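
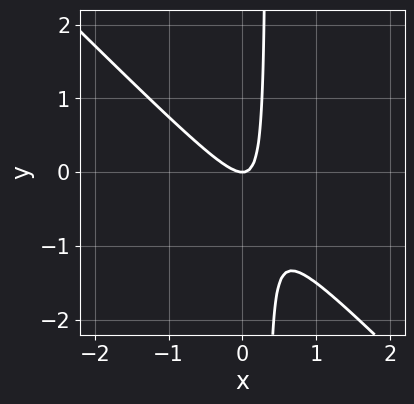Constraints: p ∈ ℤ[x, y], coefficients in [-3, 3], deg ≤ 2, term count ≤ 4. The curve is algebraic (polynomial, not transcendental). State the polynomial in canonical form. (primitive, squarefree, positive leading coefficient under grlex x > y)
3*x^2 + 3*x*y - y

(a) Degree: the shape is more complex than any degree-1 curve, so deg p = 2.
(b) Observable constraints: one y-axis crossing is at y = 0; one x-axis crossing is at x = 0.
(c) Fitting integer coefficients to these (and the overall shape) gives p.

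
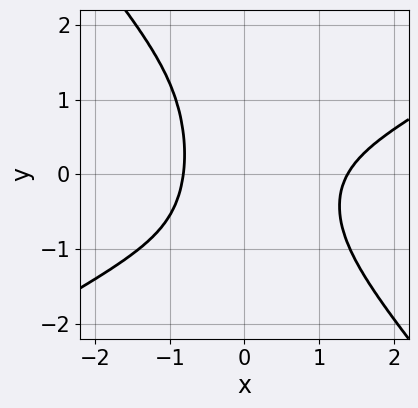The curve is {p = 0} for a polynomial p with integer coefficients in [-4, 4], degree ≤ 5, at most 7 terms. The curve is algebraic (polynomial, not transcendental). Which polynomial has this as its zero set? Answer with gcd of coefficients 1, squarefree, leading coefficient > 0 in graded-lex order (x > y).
1. Degree: no degree-3 curve has this shape, so deg p = 4.
2. Checking where it meets the axes: it misses every integer gridline on the y-axis.
3. These observations pin down the coefficients.

2*x^4 - 2*x^3*y - 3*x^2*y^2 - 2*x^3 - 2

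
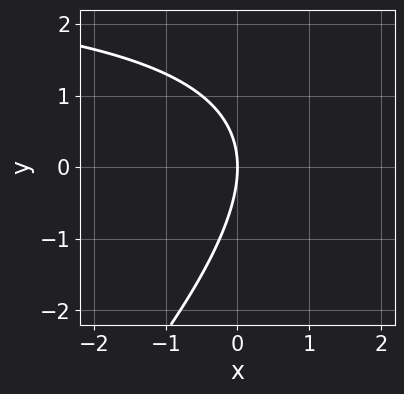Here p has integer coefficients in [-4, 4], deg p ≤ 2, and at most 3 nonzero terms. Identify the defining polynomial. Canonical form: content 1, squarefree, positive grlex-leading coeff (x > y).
deg p = 2. No degree-1 curve has this shape.
Against the integer gridlines: it crosses the y-axis at the gridline y = 0; one x-axis crossing is at x = 0.
Solving for integer coefficients yields p as stated.

x*y - y^2 - 3*x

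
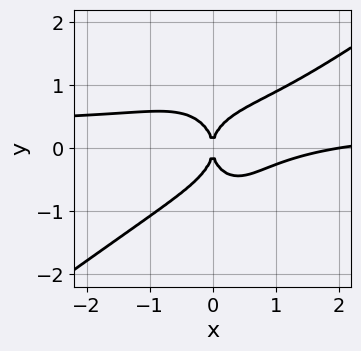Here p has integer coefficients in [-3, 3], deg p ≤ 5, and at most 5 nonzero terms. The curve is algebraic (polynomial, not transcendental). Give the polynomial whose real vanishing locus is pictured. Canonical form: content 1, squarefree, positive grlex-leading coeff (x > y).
3*x^3*y - 3*x^2*y^2 - 2*y^4 - x^3 + 2*x^2

First, degree: the shape is more complex than any degree-3 curve, so deg p = 4.
Then, against the integer gridlines: among the integer gridlines, it crosses the x-axis at x ∈ {0, 2}; it meets the y-axis at y = 0 (among the integer gridlines).
Finally, putting this together gives p.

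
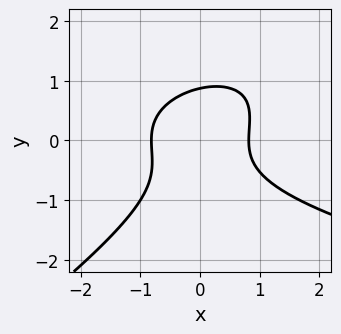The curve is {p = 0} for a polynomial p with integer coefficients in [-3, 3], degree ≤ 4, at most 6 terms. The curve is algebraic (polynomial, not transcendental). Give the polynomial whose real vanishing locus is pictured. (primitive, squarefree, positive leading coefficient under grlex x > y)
First, deg p = 3. The shape is more complex than any degree-2 curve.
Finally, the integer polynomial consistent with all of this is the stated p.

2*x*y^2 - 3*y^3 - 3*x^2 + 2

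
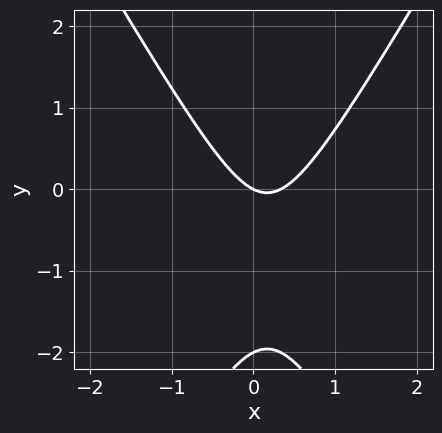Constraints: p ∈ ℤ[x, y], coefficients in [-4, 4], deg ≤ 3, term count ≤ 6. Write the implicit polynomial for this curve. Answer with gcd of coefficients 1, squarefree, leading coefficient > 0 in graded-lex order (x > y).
Degree: a generic line meets the curve in up to 2 points, so deg p = 2.
Checking where it meets the axes: the y-axis gridline crossings are at y ∈ {-2, 0}; it crosses the x-axis at the gridline x = 0.
Fitting integer coefficients to these (and the overall shape) gives p.

3*x^2 - y^2 - x - 2*y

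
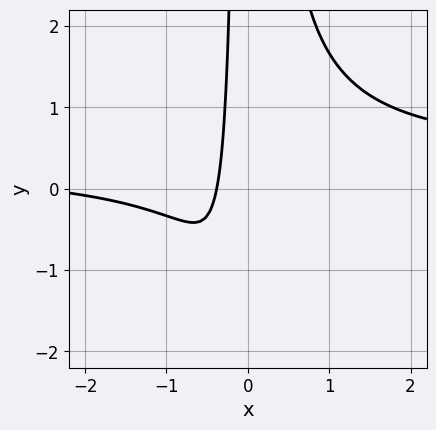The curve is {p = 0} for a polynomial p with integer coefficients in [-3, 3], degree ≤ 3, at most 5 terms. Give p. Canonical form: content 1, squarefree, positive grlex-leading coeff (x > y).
3*x^2*y - x^2 - 3*x - 1

(a) The degree is 3 — a generic line meets the curve in up to 3 points.
(b) From the visible intercepts: no y-intercept at any integer in the box.
(c) Matching integer coefficients to the picture gives p.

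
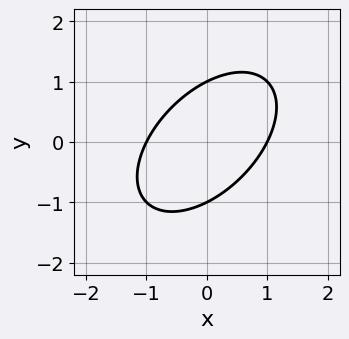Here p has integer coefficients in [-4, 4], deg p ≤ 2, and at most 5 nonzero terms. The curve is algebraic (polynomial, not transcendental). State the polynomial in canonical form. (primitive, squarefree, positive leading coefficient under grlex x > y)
x^2 - x*y + y^2 - 1

(a) The degree is 2 — a generic line meets the curve in up to 2 points.
(b) Observable constraints: the x-axis gridline crossings are at x ∈ {-1, 1}; the y-axis gridline crossings are at y ∈ {-1, 1}.
(c) Matching integer coefficients to the picture gives p.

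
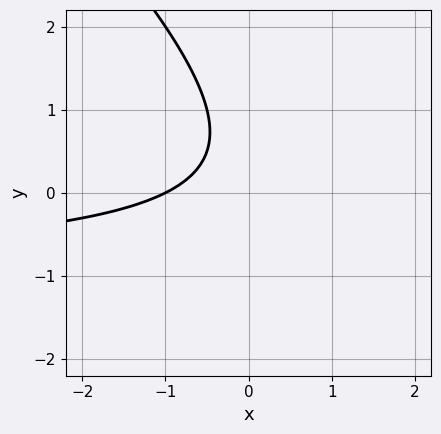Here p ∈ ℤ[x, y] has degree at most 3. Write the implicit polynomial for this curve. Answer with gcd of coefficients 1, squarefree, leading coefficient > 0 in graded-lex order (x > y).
x*y + y^2 + x - y + 1

1. deg p = 2. No degree-1 curve has this shape.
2. Observable constraints: it meets the x-axis at x = -1 (among the integer gridlines); no y-intercept at any integer in the box.
3. The integer polynomial consistent with all of this is the stated p.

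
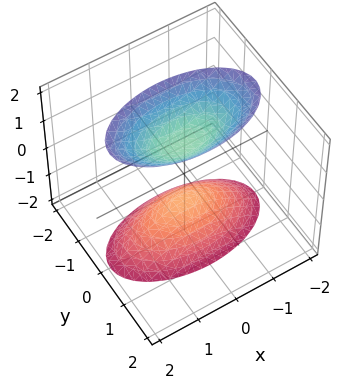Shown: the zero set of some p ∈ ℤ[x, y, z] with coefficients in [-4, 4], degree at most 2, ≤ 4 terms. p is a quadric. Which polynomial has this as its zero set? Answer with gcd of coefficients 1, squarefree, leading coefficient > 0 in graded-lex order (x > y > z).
(a) There are 2 components. Treating them together as one polynomial.
(b) deg p = 2. Two separate bowl-shaped sheets opening away from each other; a quadric.
(c) Symmetries: it's symmetric under x → −x, forcing even powers of x; the y ↦ −y reflection is a symmetry, so y appears only in even powers; it's symmetric under z → −z, forcing even powers of z.
(d) Checking where it meets the axes: it misses every integer gridline on the y-axis; the z-axis gridline crossings are at z ∈ {-1, 1}.
(e) Assembling these constraints gives the stated polynomial.

x^2 + 3*y^2 - z^2 + 1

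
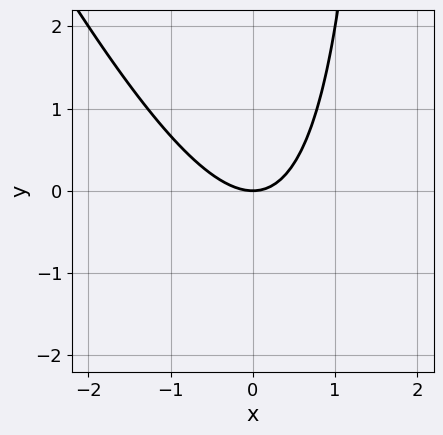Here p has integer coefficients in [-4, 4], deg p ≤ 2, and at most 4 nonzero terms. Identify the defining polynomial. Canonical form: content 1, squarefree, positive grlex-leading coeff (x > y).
(a) Degree: a generic line meets the curve in up to 2 points, so deg p = 2.
(b) Observable constraints: it crosses the x-axis at the gridline x = 0; one y-axis crossing is at y = 0.
(c) Solving for integer coefficients yields p as stated.

2*x^2 + x*y - 2*y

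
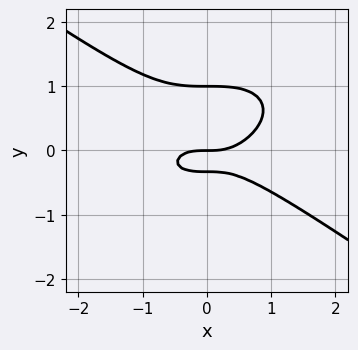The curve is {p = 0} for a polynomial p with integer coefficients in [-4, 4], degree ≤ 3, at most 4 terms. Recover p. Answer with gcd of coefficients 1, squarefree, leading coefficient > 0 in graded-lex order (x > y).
The degree is 3 — no degree-2 curve has this shape.
From the axis intercepts and sections: among the integer gridlines, it crosses the y-axis at y ∈ {0, 1}; it crosses the x-axis at the gridline x = 0.
Solving for integer coefficients yields p as stated.

x^3 + 3*y^3 - 2*y^2 - y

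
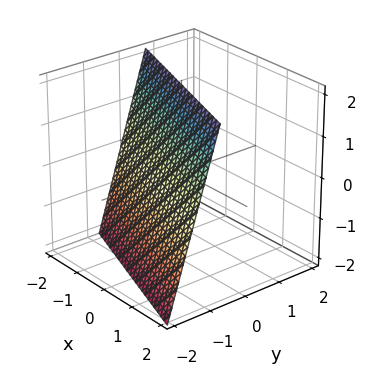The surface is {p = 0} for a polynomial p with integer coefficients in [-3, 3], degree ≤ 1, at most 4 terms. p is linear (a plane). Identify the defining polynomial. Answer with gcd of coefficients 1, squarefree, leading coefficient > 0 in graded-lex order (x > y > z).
The degree is 1 — every cross-section is a straight line — this is a plane.
Checking where it meets the axes: it meets the x-axis at x = -2 (among the integer gridlines); one z-axis crossing is at z = 2.
Assembling these constraints gives the stated polynomial.

x + 3*y - z + 2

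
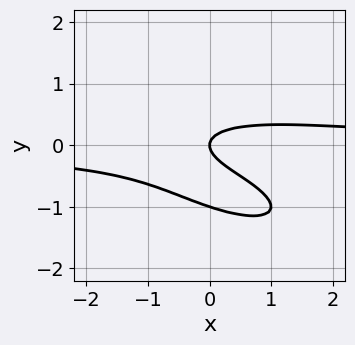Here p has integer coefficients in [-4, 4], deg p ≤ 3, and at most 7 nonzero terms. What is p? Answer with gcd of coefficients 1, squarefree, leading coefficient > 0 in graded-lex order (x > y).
x^2*y + 2*x*y^2 + 3*y^3 + 3*y^2 - x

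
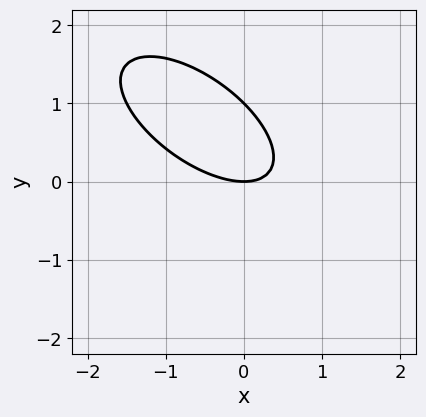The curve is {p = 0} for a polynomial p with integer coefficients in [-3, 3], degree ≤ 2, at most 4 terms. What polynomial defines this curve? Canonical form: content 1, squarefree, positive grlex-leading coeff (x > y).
2*x^2 + 3*x*y + 3*y^2 - 3*y

deg p = 2.
From the axis intercepts and sections: the y-axis gridline crossings are at y ∈ {0, 1}; it meets the x-axis at x = 0 (among the integer gridlines).
Matching integer coefficients to the picture gives p.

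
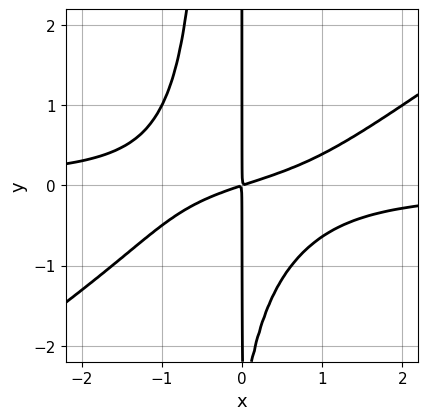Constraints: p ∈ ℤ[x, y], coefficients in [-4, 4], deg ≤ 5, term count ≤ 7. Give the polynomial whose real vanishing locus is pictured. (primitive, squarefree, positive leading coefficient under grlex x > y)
(a) deg p = 4. The shape is more complex than any degree-3 curve.
(b) Reading off the gridlines: the visible y-axis segment lies entirely on the curve.
(c) These observations pin down the coefficients.

2*x^3*y - 3*x^2*y^2 - x*y^2 + x^2 - 3*x*y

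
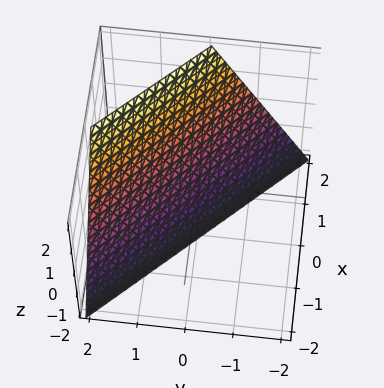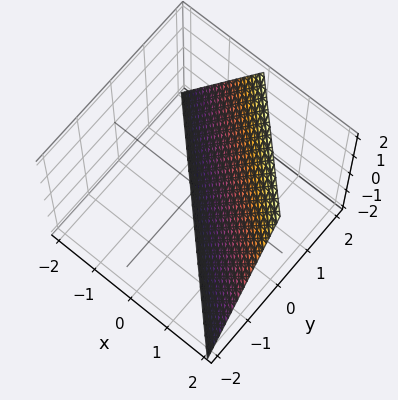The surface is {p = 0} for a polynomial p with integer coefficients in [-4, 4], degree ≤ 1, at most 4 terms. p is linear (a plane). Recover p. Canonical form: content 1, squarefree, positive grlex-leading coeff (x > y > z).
2*x + 2*y - z - 2

First, the degree is 1 — the surface is flat (a plane).
Next, observable constraints: it meets the z-axis at z = -2 (among the integer gridlines); it meets the x-axis at x = 1 (among the integer gridlines); one y-axis crossing is at y = 1.
Finally, matching integer coefficients to the picture gives p.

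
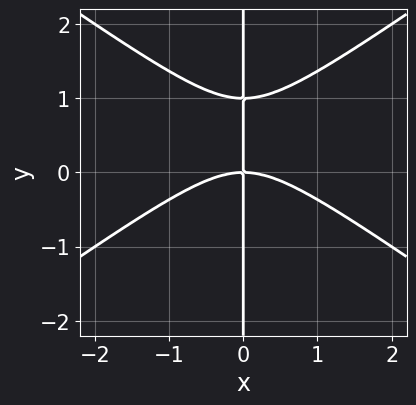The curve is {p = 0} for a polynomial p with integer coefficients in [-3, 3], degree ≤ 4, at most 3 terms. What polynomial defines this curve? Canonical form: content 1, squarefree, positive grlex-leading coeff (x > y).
First, degree: a generic line meets the curve in up to 3 points, so deg p = 3.
Then, from the visible intercepts: it meets the x-axis at x = 0 (among the integer gridlines); the visible y-axis segment lies entirely on the curve.
Finally, putting this together gives p.

x^3 - 2*x*y^2 + 2*x*y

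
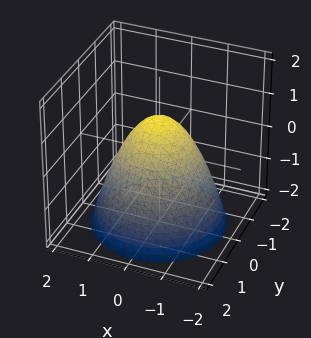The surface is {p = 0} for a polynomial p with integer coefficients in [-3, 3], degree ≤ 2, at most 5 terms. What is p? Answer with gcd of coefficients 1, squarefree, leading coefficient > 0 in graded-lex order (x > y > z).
x^2 + y^2 + z - 1

First, the degree is 2 — no degree-1 surface has this shape.
Next, by symmetry, the surface is invariant under rotation about z: p = q(x² + y², z).
Next, against the integer gridlines: it crosses the z-axis at the gridline z = 1; a circular section at z = 0 has radius exactly 1.
Finally, together with the visible shape, these determine p as stated.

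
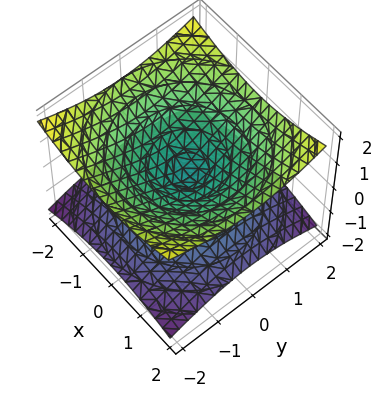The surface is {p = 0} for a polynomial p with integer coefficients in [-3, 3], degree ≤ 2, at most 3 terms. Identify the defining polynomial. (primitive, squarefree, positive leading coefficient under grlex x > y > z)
(a) deg p = 2. Two nappes meeting at a single point; a quadric.
(b) Symmetries: mirror symmetry z ↦ −z ⇒ only even powers of z; rotational symmetry about the z-axis ⇒ p depends on x, y only through x² + y².
(c) Observable constraints: a circular section at z = 1 has radius between 1 and 2; it meets the x-axis at x = 0 (among the integer gridlines); one z-axis crossing is at z = 0.
(d) Together with the visible shape, these determine p as stated.

x^2 + y^2 - 3*z^2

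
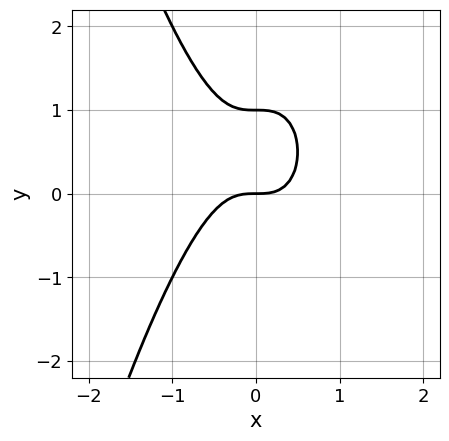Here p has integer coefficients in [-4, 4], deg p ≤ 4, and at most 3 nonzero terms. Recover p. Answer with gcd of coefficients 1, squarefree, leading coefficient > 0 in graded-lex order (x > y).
2*x^3 + y^2 - y

Degree: no degree-2 curve has this shape, so deg p = 3.
Against the integer gridlines: among the integer gridlines, it crosses the y-axis at y ∈ {0, 1}; it meets the x-axis at x = 0 (among the integer gridlines).
The integer polynomial consistent with all of this is the stated p.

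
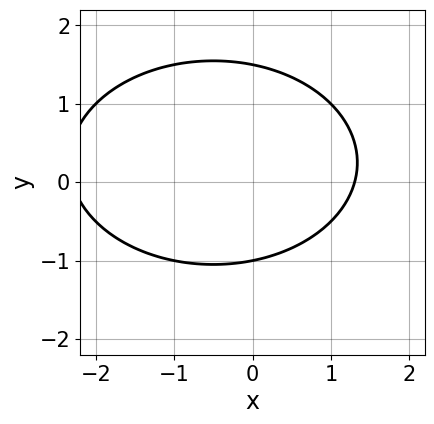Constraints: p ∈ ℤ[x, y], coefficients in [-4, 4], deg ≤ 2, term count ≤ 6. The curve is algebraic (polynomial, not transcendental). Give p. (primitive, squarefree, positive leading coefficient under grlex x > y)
(a) deg p = 2. The shape is more complex than any degree-1 curve.
(b) Checking where it meets the axes: it meets the y-axis at y = -1 (among the integer gridlines).
(c) Matching integer coefficients to the picture gives p.

x^2 + 2*y^2 + x - y - 3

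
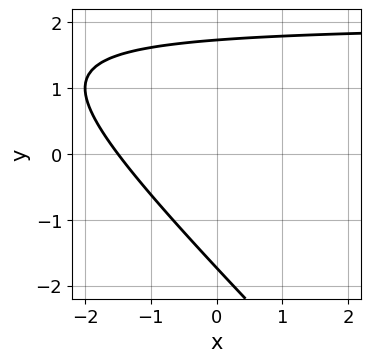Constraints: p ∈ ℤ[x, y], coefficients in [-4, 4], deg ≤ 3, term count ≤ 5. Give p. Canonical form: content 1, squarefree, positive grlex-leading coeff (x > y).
The degree is 2 — the shape is more complex than any degree-1 curve.
Putting this together gives p.

x*y + y^2 - 2*x - 3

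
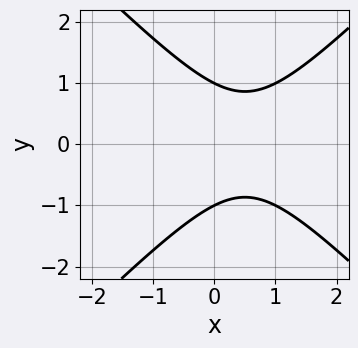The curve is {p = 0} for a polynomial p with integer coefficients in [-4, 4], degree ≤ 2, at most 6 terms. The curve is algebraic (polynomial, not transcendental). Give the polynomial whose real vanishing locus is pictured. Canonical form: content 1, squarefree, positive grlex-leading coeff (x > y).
x^2 - y^2 - x + 1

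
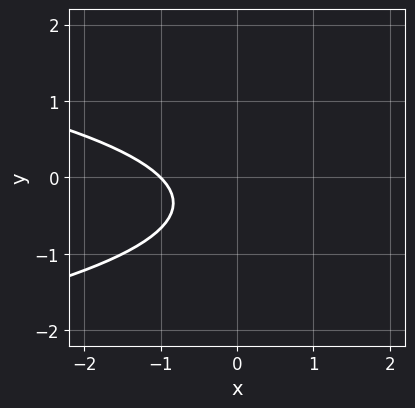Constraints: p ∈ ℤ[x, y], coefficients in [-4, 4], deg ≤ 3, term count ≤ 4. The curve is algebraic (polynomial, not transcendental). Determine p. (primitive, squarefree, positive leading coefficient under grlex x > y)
3*y^2 + 2*x + 2*y + 2

1. The degree is 2 — the shape is more complex than any degree-1 curve.
2. From the axis intercepts and sections: it meets the x-axis at x = -1 (among the integer gridlines); the curve avoids every integer y-axis point in the box.
3. Putting this together gives p.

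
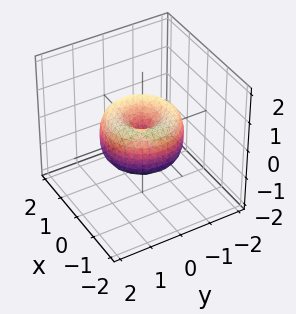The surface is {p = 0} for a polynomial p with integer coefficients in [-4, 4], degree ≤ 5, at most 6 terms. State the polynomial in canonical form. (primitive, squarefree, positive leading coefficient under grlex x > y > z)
1. Degree: the shape is more complex than any degree-3 surface, so deg p = 4.
2. Symmetry: every cross-section ⟂ z is a circle, so x, y appear only via x² + y².
3. Observable constraints: a circular section at z = 0 has radius between 1 and 2; it crosses the z-axis at the gridline z = 0; one y-axis crossing is at y = 0; one x-axis crossing is at x = 0.
4. Fitting integer coefficients to these (and the overall shape) gives p.

2*x^4 + 4*x^2*y^2 + 2*y^4 - 3*x^2 - 3*y^2 + 2*z^2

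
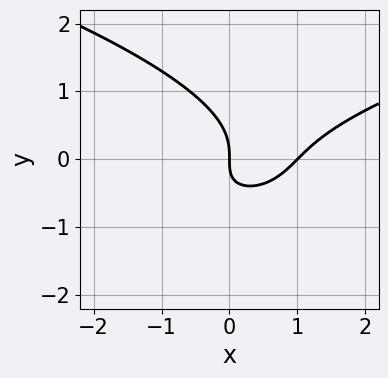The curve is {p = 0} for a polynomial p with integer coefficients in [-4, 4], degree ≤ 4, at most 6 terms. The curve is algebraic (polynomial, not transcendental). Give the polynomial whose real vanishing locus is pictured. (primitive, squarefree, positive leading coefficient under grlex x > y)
3*y^3 - 2*x^2 + 2*x*y + 2*x

The degree is 3 — a generic line meets the curve in up to 3 points.
Observable constraints: among the integer gridlines, it crosses the x-axis at x ∈ {0, 1}; it crosses the y-axis at the gridline y = 0.
Fitting integer coefficients to these (and the overall shape) gives p.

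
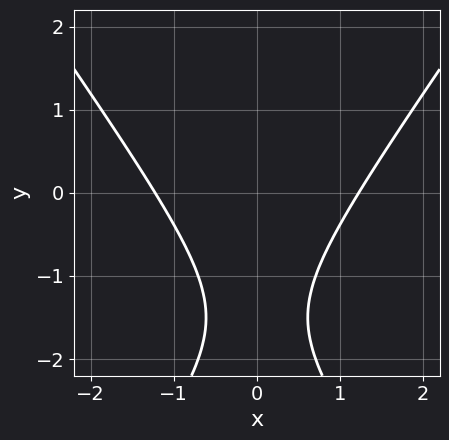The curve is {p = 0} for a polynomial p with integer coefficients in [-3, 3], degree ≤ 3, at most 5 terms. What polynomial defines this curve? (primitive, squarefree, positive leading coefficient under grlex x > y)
(a) Degree: the shape is more complex than any degree-1 curve, so deg p = 2.
(b) Symmetries: it's symmetric under x → −x, forcing even powers of x.
(c) Reading off the gridlines: it misses every integer gridline on the y-axis.
(d) These observations pin down the coefficients.

2*x^2 - y^2 - 3*y - 3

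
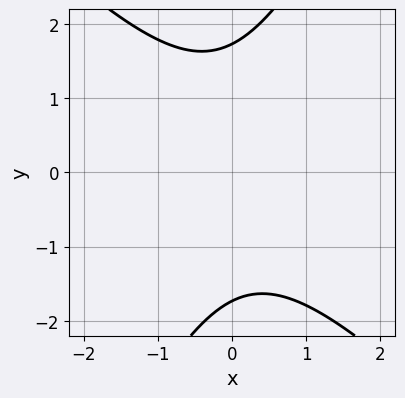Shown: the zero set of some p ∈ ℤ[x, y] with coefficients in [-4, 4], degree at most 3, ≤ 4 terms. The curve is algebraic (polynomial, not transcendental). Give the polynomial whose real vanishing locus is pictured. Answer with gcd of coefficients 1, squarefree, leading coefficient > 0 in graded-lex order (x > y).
(a) deg p = 2. A generic line meets the curve in up to 2 points.
(b) From the visible intercepts: the curve avoids every integer x-axis point in the box.
(c) Solving for integer coefficients yields p as stated.

2*x^2 + x*y - y^2 + 3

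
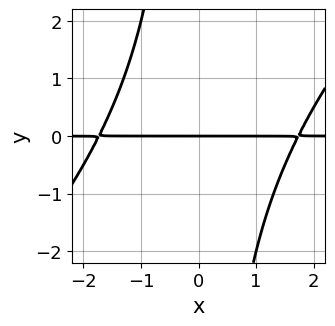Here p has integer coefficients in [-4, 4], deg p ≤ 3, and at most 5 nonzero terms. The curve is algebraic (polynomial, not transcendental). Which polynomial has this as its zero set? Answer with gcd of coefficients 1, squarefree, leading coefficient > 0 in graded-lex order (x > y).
First, deg p = 3. The shape is more complex than any degree-2 curve.
Next, checking where it meets the axes: the visible x-axis segment lies entirely on the curve; one y-axis crossing is at y = 0.
Finally, the integer polynomial consistent with all of this is the stated p.

x^2*y - x*y^2 - 3*y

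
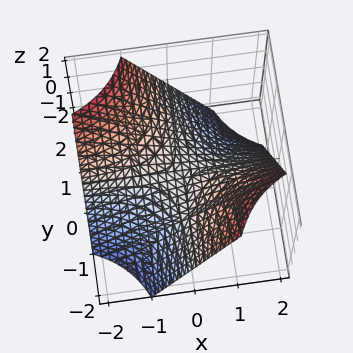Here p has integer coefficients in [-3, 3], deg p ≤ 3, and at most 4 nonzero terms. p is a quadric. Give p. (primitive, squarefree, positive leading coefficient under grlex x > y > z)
x*y + z

1. Degree: a hyperbolic paraboloid; a quadric, so deg p = 2.
2. Reading off the gridlines: every point of the y-axis in the box is on the surface; it crosses the z-axis at the gridline z = 0.
3. Matching integer coefficients to the picture gives p.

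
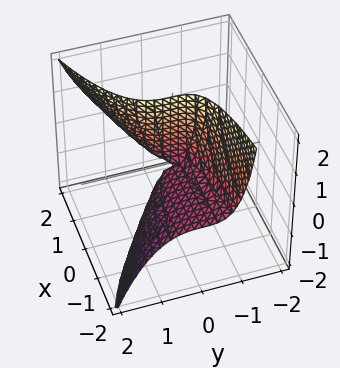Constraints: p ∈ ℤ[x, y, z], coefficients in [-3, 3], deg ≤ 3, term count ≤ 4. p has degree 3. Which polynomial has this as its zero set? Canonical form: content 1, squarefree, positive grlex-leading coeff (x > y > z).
x*y*z - 2*y^3 + 2*x*z

First, degree: a generic line meets the surface in up to 3 points, so deg p = 3.
Next, against the integer gridlines: the visible x-axis segment lies entirely on the surface; it crosses the y-axis at the gridline y = 0; every point of the z-axis in the box is on the surface.
Finally, these observations pin down the coefficients.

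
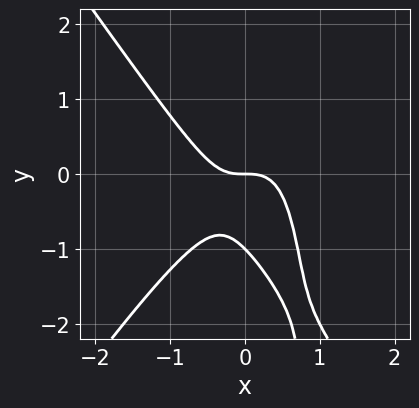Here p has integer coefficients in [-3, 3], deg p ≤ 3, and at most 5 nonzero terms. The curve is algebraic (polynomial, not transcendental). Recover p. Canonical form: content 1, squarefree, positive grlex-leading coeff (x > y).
First, the degree is 3 — the shape is more complex than any degree-2 curve.
Next, checking where it meets the axes: one x-axis crossing is at x = 0; among the integer gridlines, it crosses the y-axis at y ∈ {-1, 0}.
Finally, fitting integer coefficients to these (and the overall shape) gives p.

2*x^3 - x*y^2 + y^2 + y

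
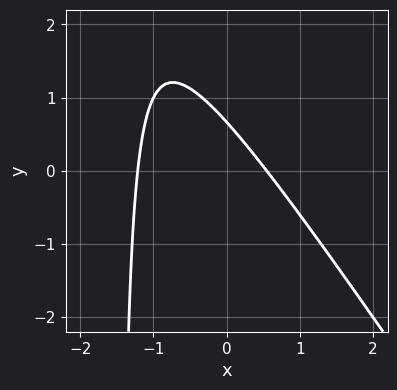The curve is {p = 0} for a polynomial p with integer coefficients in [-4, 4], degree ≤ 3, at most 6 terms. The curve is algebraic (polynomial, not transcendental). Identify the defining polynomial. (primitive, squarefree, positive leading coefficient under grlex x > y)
Degree: the shape is more complex than any degree-1 curve, so deg p = 2.
Matching integer coefficients to the picture gives p.

3*x^2 + 2*x*y + 2*x + 3*y - 2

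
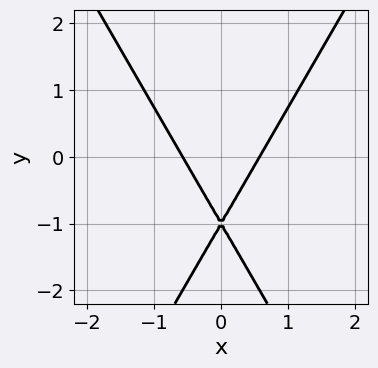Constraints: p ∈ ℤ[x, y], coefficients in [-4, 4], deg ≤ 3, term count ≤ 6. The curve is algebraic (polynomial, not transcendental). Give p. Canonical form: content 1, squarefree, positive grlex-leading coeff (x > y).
1. The degree is 2 — a generic line meets the curve in up to 2 points.
2. Symmetries: the x ↦ −x reflection is a symmetry, so x appears only in even powers.
3. From the visible intercepts: one y-axis crossing is at y = -1.
4. Fitting integer coefficients to these (and the overall shape) gives p.

3*x^2 - y^2 - 2*y - 1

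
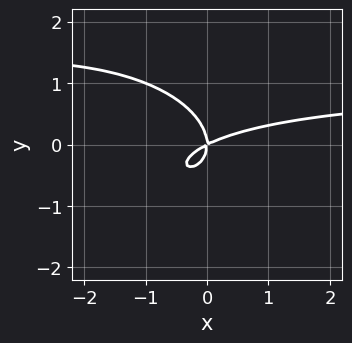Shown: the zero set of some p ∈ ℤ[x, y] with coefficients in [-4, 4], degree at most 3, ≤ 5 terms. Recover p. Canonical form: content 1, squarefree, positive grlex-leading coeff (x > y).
The degree is 3 — a generic line meets the curve in up to 3 points.
Checking where it meets the axes: it meets the x-axis at x = 0 (among the integer gridlines); one y-axis crossing is at y = 0.
Assembling these constraints gives the stated polynomial.

x^2*y + 2*y^3 - x^2 + 2*x*y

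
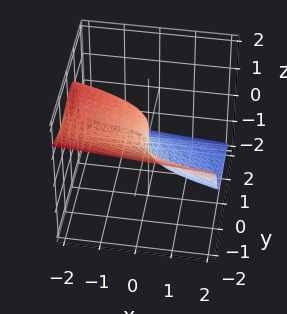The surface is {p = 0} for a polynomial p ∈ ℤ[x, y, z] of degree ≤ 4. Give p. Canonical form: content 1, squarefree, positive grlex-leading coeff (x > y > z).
3*y^3 + 3*y^2*z + 3*z^3 - 2*y*z + 3*x

(a) deg p = 3. No degree-2 surface has this shape.
(b) From the axis intercepts and sections: it meets the x-axis at x = 0 (among the integer gridlines); it meets the z-axis at z = 0 (among the integer gridlines); it crosses the y-axis at the gridline y = 0.
(c) Fitting integer coefficients to these (and the overall shape) gives p.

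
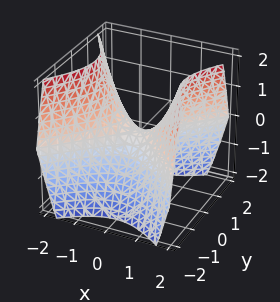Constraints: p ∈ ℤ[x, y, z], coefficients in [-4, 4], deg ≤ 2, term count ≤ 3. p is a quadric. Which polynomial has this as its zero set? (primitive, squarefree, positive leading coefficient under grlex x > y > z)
First, deg p = 2. A saddle surface; a quadric.
Next, symmetries: it's symmetric under y → −y, forcing even powers of y; mirror symmetry x ↦ −x ⇒ only even powers of x.
Then, from the visible intercepts: it meets the z-axis at z = 0 (among the integer gridlines); it meets the y-axis at y = 0 (among the integer gridlines).
Finally, the integer polynomial consistent with all of this is the stated p.

x^2 - y^2 - z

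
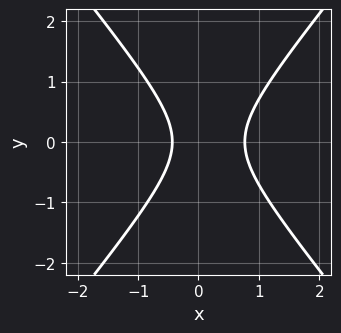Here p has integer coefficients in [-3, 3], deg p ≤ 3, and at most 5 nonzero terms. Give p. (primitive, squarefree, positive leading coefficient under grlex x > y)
3*x^2 - 2*y^2 - x - 1

1. deg p = 2.
2. Symmetries: mirror symmetry y ↦ −y ⇒ only even powers of y.
3. Observable constraints: no y-intercept at any integer in the box.
4. These observations pin down the coefficients.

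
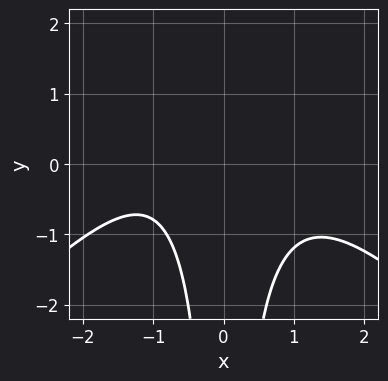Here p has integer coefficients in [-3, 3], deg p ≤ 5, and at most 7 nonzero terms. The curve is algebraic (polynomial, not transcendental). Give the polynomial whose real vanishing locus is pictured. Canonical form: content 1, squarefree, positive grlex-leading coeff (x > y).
Degree: a generic line meets the curve in up to 4 points, so deg p = 4.
From the axis intercepts and sections: the curve avoids every integer y-axis point in the box; it misses every integer gridline on the x-axis.
Together with the visible shape, these determine p as stated.

x^4 - x^2*y^2 + 3*x^2*y + x + 3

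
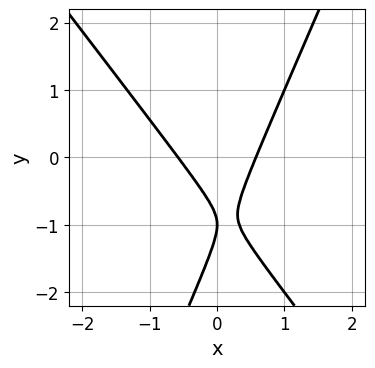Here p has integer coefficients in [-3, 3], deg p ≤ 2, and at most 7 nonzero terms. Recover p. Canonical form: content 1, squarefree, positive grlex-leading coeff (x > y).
3*x^2 + x*y - y^2 - 2*y - 1

1. Degree: a generic line meets the curve in up to 2 points, so deg p = 2.
2. From the axis intercepts and sections: it crosses the y-axis at the gridline y = -1.
3. Solving for integer coefficients yields p as stated.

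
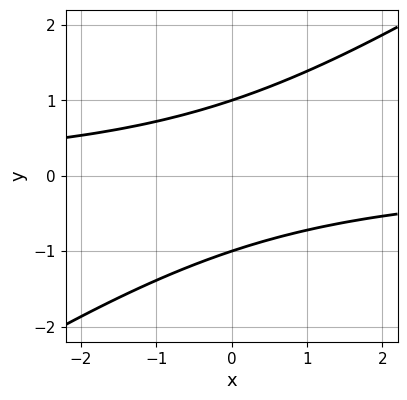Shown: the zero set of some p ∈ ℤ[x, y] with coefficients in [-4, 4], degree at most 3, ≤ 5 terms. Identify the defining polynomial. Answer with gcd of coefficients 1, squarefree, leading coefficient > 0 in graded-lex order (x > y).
2*x*y - 3*y^2 + 3

First, degree: a generic line meets the curve in up to 2 points, so deg p = 2.
Next, checking where it meets the axes: the y-axis gridline crossings are at y ∈ {-1, 1}; the curve avoids every integer x-axis point in the box.
Finally, putting this together gives p.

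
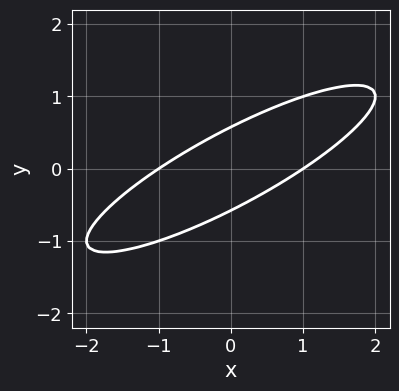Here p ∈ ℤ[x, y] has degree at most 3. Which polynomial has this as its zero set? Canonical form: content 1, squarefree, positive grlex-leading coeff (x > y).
(a) The degree is 2 — the shape is more complex than any degree-1 curve.
(b) Reading off the gridlines: among the integer gridlines, it crosses the x-axis at x ∈ {-1, 1}.
(c) The integer polynomial consistent with all of this is the stated p.

x^2 - 3*x*y + 3*y^2 - 1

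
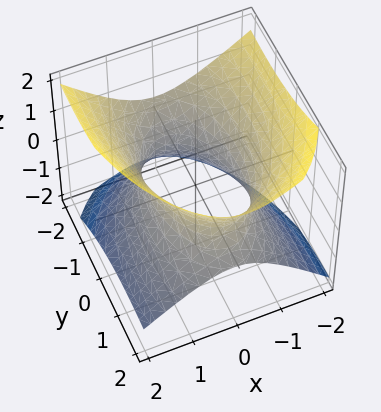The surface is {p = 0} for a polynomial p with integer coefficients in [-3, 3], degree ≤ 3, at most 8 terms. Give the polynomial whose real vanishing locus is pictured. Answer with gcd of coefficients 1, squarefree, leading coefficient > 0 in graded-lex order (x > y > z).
The degree is 2 — the shape is more complex than any degree-1 surface.
From the axis intercepts and sections: the surface avoids every integer z-axis point in the box; the x-axis gridline crossings are at x ∈ {-1, 1}.
Assembling these constraints gives the stated polynomial.

3*x^2 + x*z + y^2 + 2*y*z - 3*z^2 - 3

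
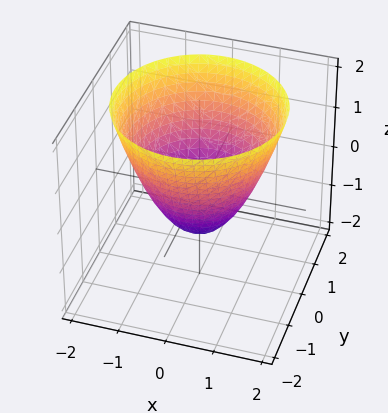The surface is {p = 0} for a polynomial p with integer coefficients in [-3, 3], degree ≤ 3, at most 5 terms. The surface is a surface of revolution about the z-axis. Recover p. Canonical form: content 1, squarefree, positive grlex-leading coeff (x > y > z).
First, degree: a generic line meets the surface in up to 2 points, so deg p = 2.
Then, symmetries: every cross-section ⟂ z is a circle, so x, y appear only via x² + y².
Then, reading off the gridlines: it crosses the z-axis at the gridline z = -1; a circular section at z = 0 has radius exactly 1; the x-axis gridline crossings are at x ∈ {-1, 1}.
Finally, matching integer coefficients to the picture gives p. Check: (0, -1, 0) on the y-axis lies on the surface, and p(0, -1, 0) = 0. ✓

x^2 + y^2 - z - 1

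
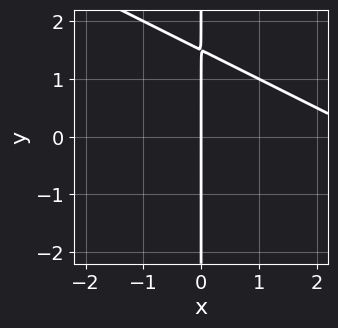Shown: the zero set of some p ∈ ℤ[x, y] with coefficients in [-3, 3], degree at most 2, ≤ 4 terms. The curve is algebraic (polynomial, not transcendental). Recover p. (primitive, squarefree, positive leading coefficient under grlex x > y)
(a) deg p = 2. The shape is more complex than any degree-1 curve.
(b) Against the integer gridlines: every point of the y-axis in the box is on the curve; it crosses the x-axis at the gridline x = 0.
(c) Putting this together gives p.

x^2 + 2*x*y - 3*x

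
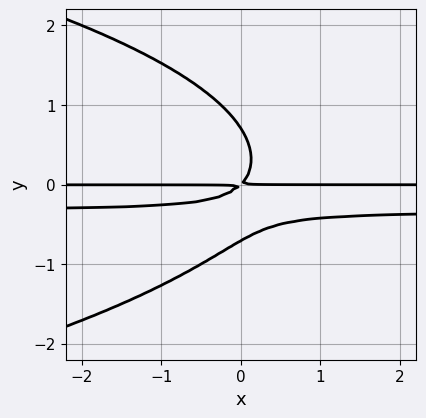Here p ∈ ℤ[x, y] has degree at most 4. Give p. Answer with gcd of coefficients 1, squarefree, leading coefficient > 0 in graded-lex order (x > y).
2*y^4 + 3*x*y^2 + x*y - y^2

Degree: a generic line meets the curve in up to 4 points, so deg p = 4.
Reading off the gridlines: every point of the x-axis in the box is on the curve.
Fitting integer coefficients to these (and the overall shape) gives p.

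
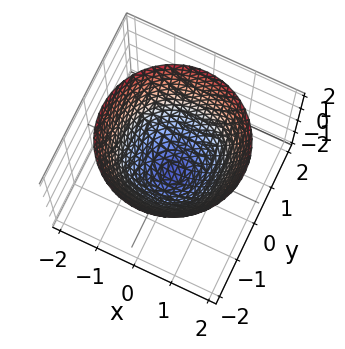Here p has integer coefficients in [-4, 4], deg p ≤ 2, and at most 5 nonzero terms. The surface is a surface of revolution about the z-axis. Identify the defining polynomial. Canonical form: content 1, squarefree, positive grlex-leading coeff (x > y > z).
x^2 + y^2 - z - 1

1. deg p = 2. The shape is more complex than any degree-1 surface.
2. Symmetry: the z-axis is an axis of rotation, so x and y enter only as x² + y².
3. Reading off the gridlines: among the integer gridlines, it crosses the x-axis at x ∈ {-1, 1}; a circular section at z = 0 has radius exactly 1; it crosses the z-axis at the gridline z = -1.
4. Putting this together gives p. Check: (0, -1, 0) on the y-axis lies on the surface, and p(0, -1, 0) = 0. ✓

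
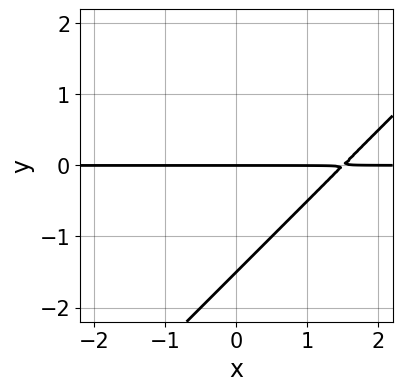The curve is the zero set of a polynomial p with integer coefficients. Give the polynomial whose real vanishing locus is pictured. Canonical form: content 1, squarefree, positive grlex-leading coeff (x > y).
First, the degree is 2 — no degree-1 curve has this shape.
Then, from the visible intercepts: every point of the x-axis in the box is on the curve; it meets the y-axis at y = 0 (among the integer gridlines).
Finally, together with the visible shape, these determine p as stated.

2*x*y - 2*y^2 - 3*y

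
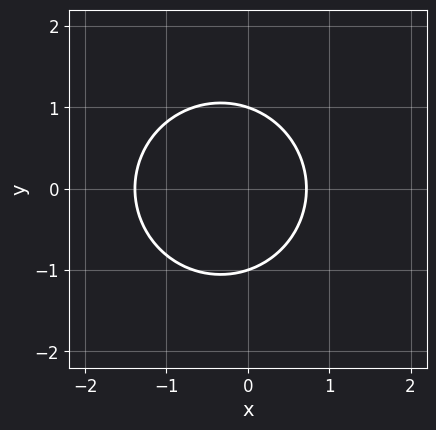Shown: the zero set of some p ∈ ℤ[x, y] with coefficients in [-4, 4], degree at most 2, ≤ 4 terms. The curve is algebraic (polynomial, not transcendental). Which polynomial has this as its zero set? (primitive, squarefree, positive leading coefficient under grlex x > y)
1. Degree: a generic line meets the curve in up to 2 points, so deg p = 2.
2. Symmetries: mirror symmetry y ↦ −y ⇒ only even powers of y.
3. Checking where it meets the axes: among the integer gridlines, it crosses the y-axis at y ∈ {-1, 1}.
4. Matching integer coefficients to the picture gives p.

3*x^2 + 3*y^2 + 2*x - 3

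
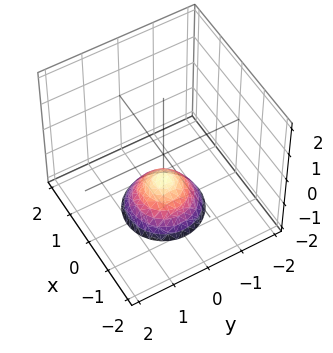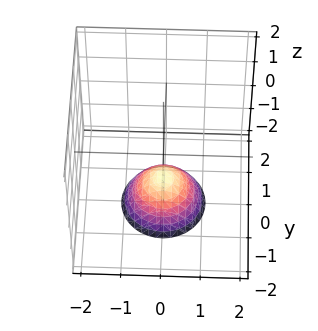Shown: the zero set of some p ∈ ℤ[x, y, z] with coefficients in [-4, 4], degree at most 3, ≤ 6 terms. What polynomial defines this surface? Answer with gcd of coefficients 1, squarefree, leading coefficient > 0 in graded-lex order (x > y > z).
x^2 + y^2 + z + 1

(a) The degree is 2 — no degree-1 surface has this shape.
(b) By symmetry, the surface is invariant under rotation about z: p = q(x² + y², z).
(c) From the visible intercepts: it meets the z-axis at z = -1 (among the integer gridlines); it misses every integer gridline on the x-axis; a circular section at z = -2 has radius exactly 1.
(d) Solving for integer coefficients yields p as stated.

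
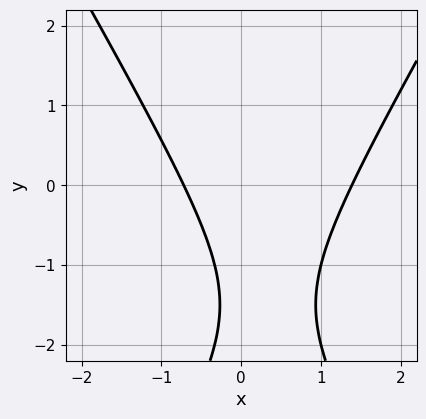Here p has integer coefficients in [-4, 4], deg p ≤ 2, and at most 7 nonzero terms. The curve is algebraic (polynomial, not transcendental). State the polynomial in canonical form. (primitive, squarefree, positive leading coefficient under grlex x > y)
3*x^2 - y^2 - 2*x - 3*y - 3

First, deg p = 2. A generic line meets the curve in up to 2 points.
Next, observable constraints: no y-intercept at any integer in the box.
Finally, together with the visible shape, these determine p as stated.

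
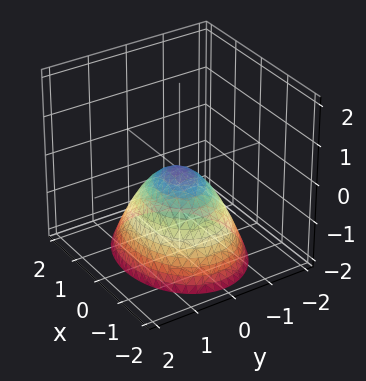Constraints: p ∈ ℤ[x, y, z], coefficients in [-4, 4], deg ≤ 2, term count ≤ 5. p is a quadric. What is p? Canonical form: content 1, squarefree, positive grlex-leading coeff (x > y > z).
1. deg p = 2.
2. Symmetries: mirror symmetry y ↦ −y ⇒ only even powers of y; mirror symmetry x ↦ −x ⇒ only even powers of x.
3. Observable constraints: it crosses the x-axis at the gridline x = 0; one y-axis crossing is at y = 0; it crosses the z-axis at the gridline z = 0.
4. Fitting integer coefficients to these (and the overall shape) gives p.

2*x^2 + 3*y^2 + 3*z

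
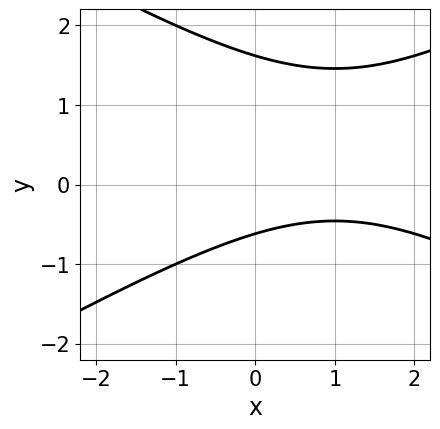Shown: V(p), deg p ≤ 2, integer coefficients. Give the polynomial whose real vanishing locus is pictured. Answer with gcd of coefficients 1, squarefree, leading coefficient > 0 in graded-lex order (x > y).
1. Degree: a generic line meets the curve in up to 2 points, so deg p = 2.
2. From the axis intercepts and sections: the curve avoids every integer x-axis point in the box.
3. Assembling these constraints gives the stated polynomial.

x^2 - 3*y^2 - 2*x + 3*y + 3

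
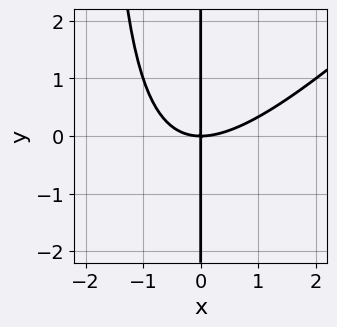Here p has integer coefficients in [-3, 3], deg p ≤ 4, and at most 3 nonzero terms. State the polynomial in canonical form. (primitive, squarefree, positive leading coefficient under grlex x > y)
The degree is 3 — the shape is more complex than any degree-2 curve.
Reading off the gridlines: every point of the y-axis in the box is on the curve; it crosses the x-axis at the gridline x = 0.
These observations pin down the coefficients.

x^3 - x^2*y - 2*x*y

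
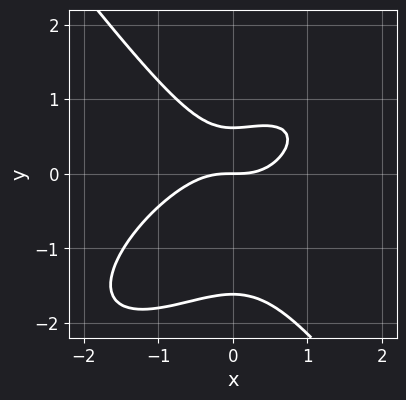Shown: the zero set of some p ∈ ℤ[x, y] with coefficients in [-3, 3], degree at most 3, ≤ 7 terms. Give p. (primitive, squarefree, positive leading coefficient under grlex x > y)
The degree is 3 — no degree-2 curve has this shape.
Observable constraints: one y-axis crossing is at y = 0; one x-axis crossing is at x = 0.
Assembling these constraints gives the stated polynomial.

x^3 - x^2*y + y^3 + y^2 - y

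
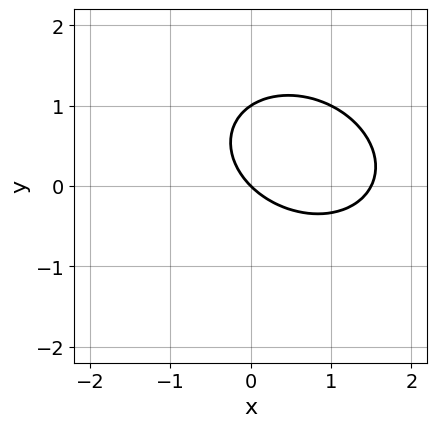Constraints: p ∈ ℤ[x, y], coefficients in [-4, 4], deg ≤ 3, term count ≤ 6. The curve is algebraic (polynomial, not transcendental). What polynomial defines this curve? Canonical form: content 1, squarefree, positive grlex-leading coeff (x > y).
2*x^2 + x*y + 3*y^2 - 3*x - 3*y

1. The degree is 2 — the shape is more complex than any degree-1 curve.
2. Against the integer gridlines: one x-axis crossing is at x = 0; among the integer gridlines, it crosses the y-axis at y ∈ {0, 1}.
3. Matching integer coefficients to the picture gives p.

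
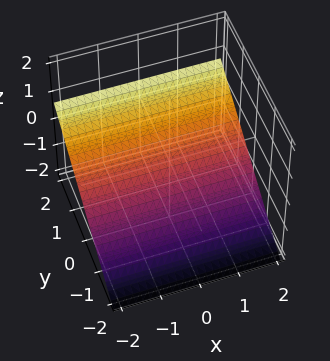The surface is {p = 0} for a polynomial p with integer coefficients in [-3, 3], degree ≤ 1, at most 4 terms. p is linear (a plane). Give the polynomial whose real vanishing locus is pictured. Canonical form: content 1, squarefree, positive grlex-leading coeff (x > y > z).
2*y - 3*z - 2

First, deg p = 1. The surface is flat (a plane).
Next, observable constraints: it misses every integer gridline on the x-axis; it meets the y-axis at y = 1 (among the integer gridlines).
Finally, the integer polynomial consistent with all of this is the stated p.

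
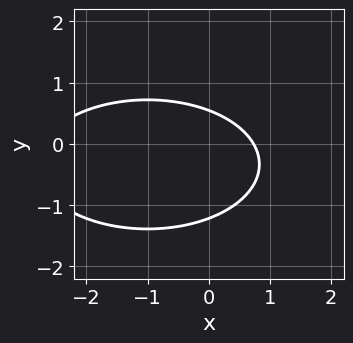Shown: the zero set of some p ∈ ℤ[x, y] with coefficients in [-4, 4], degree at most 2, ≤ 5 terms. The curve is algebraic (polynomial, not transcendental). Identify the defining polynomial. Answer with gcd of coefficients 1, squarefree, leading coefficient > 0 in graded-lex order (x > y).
x^2 + 3*y^2 + 2*x + 2*y - 2

First, the degree is 2 — the shape is more complex than any degree-1 curve.
Finally, the integer polynomial consistent with all of this is the stated p.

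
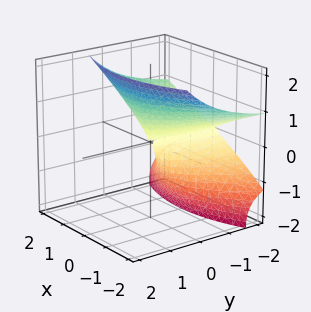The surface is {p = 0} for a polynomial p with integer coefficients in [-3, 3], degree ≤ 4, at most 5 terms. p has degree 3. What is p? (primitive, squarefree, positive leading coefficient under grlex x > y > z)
Degree: no degree-2 surface has this shape, so deg p = 3.
Observable constraints: every point of the y-axis in the box is on the surface; it meets the x-axis at x = 0 (among the integer gridlines); it meets the z-axis at z = 0 (among the integer gridlines).
Fitting integer coefficients to these (and the overall shape) gives p.

2*y*z^2 - z^3 + x^2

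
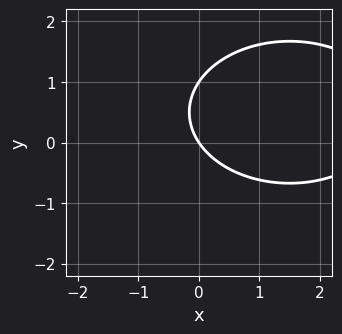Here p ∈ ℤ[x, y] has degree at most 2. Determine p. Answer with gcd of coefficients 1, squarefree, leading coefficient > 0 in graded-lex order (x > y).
First, degree: the shape is more complex than any degree-1 curve, so deg p = 2.
Next, from the axis intercepts and sections: it crosses the x-axis at the gridline x = 0; the y-axis gridline crossings are at y ∈ {0, 1}.
Finally, these observations pin down the coefficients.

x^2 + 2*y^2 - 3*x - 2*y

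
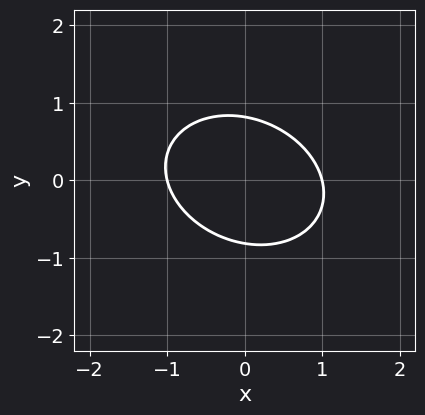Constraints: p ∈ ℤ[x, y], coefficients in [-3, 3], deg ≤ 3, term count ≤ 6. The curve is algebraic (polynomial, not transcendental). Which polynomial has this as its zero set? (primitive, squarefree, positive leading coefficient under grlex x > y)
2*x^2 + x*y + 3*y^2 - 2

1. Degree: a generic line meets the curve in up to 2 points, so deg p = 2.
2. From the axis intercepts and sections: among the integer gridlines, it crosses the x-axis at x ∈ {-1, 1}.
3. These observations pin down the coefficients.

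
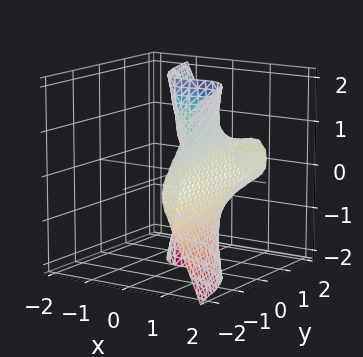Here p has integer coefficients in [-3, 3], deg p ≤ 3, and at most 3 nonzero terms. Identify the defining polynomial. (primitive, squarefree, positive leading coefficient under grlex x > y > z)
The degree is 3 — the shape is more complex than any degree-2 surface.
From the visible intercepts: every point of the z-axis in the box is on the surface; one x-axis crossing is at x = 1; the visible y-axis segment lies entirely on the surface.
Together with the visible shape, these determine p as stated.

3*x^3 + y*z^2 - 3*x^2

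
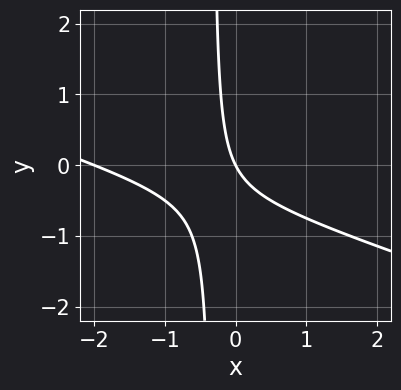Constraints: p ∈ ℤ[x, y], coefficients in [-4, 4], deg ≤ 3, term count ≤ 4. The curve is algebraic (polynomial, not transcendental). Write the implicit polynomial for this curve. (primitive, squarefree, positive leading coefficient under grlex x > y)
x^2 + 3*x*y + 2*x + y

1. deg p = 2. A generic line meets the curve in up to 2 points.
2. Observable constraints: the x-axis gridline crossings are at x ∈ {-2, 0}; it crosses the y-axis at the gridline y = 0.
3. Matching integer coefficients to the picture gives p.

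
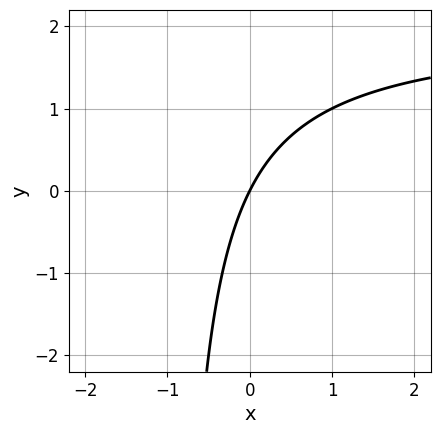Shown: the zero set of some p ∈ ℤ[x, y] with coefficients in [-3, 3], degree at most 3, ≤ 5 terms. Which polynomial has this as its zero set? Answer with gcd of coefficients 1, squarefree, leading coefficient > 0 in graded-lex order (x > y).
x*y - 2*x + y

(a) The degree is 2 — the shape is more complex than any degree-1 curve.
(b) Observable constraints: it crosses the y-axis at the gridline y = 0; one x-axis crossing is at x = 0.
(c) The integer polynomial consistent with all of this is the stated p.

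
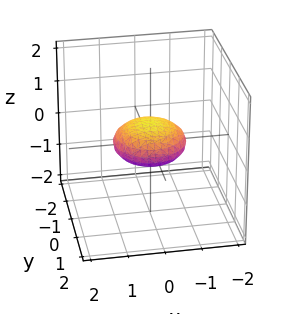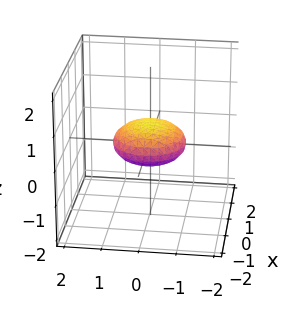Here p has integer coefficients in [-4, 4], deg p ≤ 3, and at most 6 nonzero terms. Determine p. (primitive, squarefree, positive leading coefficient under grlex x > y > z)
x^2 + y^2 + 3*z^2 - 1

(a) deg p = 2. Bounded and convex; a quadric.
(b) Symmetries: every cross-section ⟂ z is a circle, so x, y appear only via x² + y²; the z ↦ −z reflection is a symmetry, so z appears only in even powers.
(c) Observable constraints: a circular section at z = 0 has radius exactly 1; the y-axis gridline crossings are at y ∈ {-1, 1}.
(d) Putting this together gives p. Check: (1, 0, 0) on the x-axis lies on the surface, and p(1, 0, 0) = 0. ✓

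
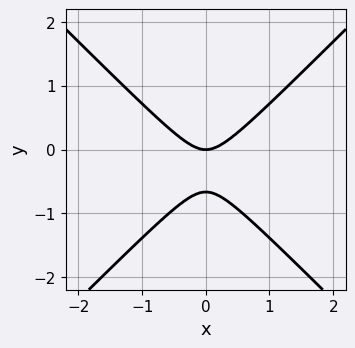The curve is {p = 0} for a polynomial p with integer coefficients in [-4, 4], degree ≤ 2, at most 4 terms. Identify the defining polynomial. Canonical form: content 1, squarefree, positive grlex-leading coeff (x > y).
3*x^2 - 3*y^2 - 2*y

1. The degree is 2 — no degree-1 curve has this shape.
2. Symmetries: mirror symmetry x ↦ −x ⇒ only even powers of x.
3. Checking where it meets the axes: one y-axis crossing is at y = 0; one x-axis crossing is at x = 0.
4. The integer polynomial consistent with all of this is the stated p.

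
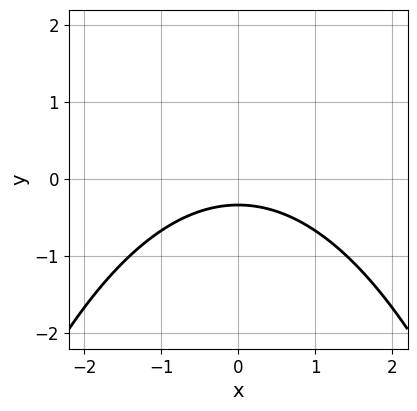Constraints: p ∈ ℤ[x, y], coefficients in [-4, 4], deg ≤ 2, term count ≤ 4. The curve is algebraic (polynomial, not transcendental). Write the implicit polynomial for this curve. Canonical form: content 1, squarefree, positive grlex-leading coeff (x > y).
Degree: no degree-1 curve has this shape, so deg p = 2.
Symmetries: mirror symmetry x ↦ −x ⇒ only even powers of x.
Reading off the gridlines: no x-intercept at any integer in the box.
These observations pin down the coefficients.

x^2 + 3*y + 1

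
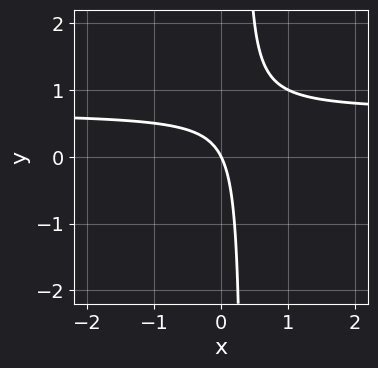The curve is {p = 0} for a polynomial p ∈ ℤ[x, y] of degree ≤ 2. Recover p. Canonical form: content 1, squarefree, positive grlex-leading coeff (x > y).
1. Degree: no degree-1 curve has this shape, so deg p = 2.
2. Checking where it meets the axes: one y-axis crossing is at y = 0; it crosses the x-axis at the gridline x = 0.
3. Together with the visible shape, these determine p as stated.

3*x*y - 2*x - y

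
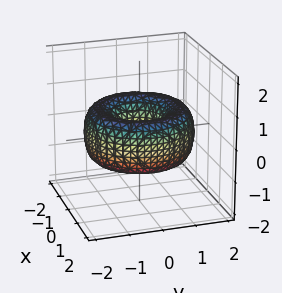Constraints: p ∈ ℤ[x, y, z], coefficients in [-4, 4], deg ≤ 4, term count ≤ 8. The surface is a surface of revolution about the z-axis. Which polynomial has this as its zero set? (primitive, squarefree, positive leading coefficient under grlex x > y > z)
x^4 + 2*x^2*y^2 + y^4 - 3*x^2 - 3*y^2 + 2*z^2 + 1

First, the degree is 4 — no degree-3 surface has this shape.
Then, symmetries: every cross-section ⟂ z is a circle, so x, y appear only via x² + y².
Then, checking where it meets the axes: a circular section at z = 0 has radius between 0 and 1; the surface avoids every integer z-axis point in the box.
Finally, fitting integer coefficients to these (and the overall shape) gives p.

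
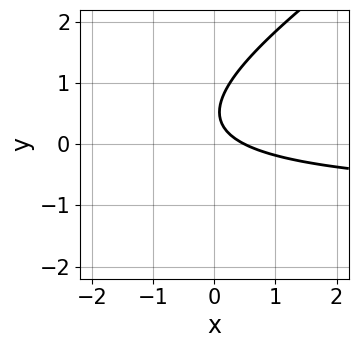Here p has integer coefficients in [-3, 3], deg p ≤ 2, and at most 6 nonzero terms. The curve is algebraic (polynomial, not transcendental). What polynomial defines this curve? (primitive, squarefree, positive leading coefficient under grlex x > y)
2*x*y - 3*y^2 + 2*x + 3*y - 1

1. The degree is 2 — no degree-1 curve has this shape.
2. Observable constraints: the curve avoids every integer y-axis point in the box.
3. The integer polynomial consistent with all of this is the stated p.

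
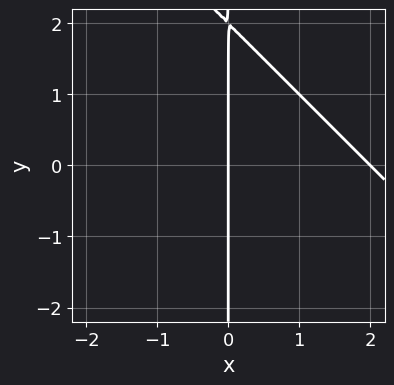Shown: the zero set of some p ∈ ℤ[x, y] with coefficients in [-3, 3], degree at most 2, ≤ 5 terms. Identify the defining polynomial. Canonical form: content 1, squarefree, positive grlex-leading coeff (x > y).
First, deg p = 2.
Next, against the integer gridlines: among the integer gridlines, it crosses the x-axis at x ∈ {0, 2}; the visible y-axis segment lies entirely on the curve.
Finally, matching integer coefficients to the picture gives p.

x^2 + x*y - 2*x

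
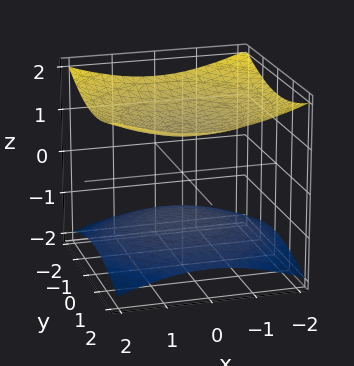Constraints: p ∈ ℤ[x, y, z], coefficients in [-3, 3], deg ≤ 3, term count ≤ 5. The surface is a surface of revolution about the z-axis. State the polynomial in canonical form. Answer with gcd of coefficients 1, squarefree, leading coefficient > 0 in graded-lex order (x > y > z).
(a) There are 2 components.
(b) deg p = 2.
(c) Symmetry: every cross-section ⟂ z is a circle, so x, y appear only via x² + y².
(d) From the visible intercepts: it misses every integer gridline on the x-axis; no y-intercept at any integer in the box; among the integer gridlines, it crosses the z-axis at z ∈ {-1, 1}.
(e) Matching integer coefficients to the picture gives p.

x^2 + y^2 - 3*z^2 + 3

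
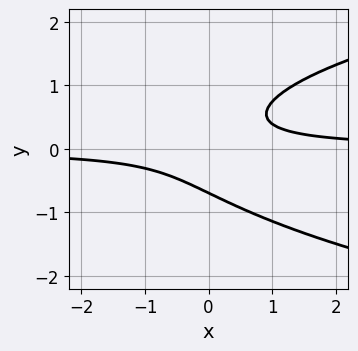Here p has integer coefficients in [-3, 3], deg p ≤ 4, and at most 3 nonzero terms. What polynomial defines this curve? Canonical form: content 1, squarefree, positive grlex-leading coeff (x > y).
3*y^3 - 3*x*y + 1

(a) The degree is 3 — no degree-2 curve has this shape.
(b) From the axis intercepts and sections: the curve avoids every integer x-axis point in the box.
(c) Solving for integer coefficients yields p as stated.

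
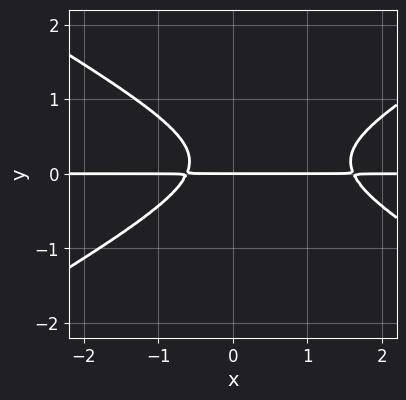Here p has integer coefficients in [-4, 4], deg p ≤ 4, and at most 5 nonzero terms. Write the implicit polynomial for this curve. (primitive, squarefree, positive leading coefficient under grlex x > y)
x^2*y - 3*y^3 - x*y + y^2 - y

1. Degree: a generic line meets the curve in up to 3 points, so deg p = 3.
2. From the visible intercepts: one y-axis crossing is at y = 0; every point of the x-axis in the box is on the curve.
3. Fitting integer coefficients to these (and the overall shape) gives p.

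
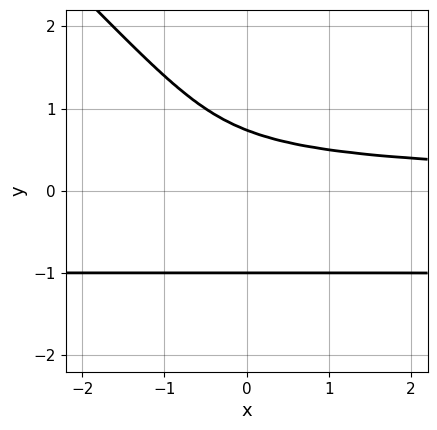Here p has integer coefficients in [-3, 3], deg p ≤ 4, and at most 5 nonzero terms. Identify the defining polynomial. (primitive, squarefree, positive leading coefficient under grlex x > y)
(a) Degree: the shape is more complex than any degree-3 curve, so deg p = 4.
(b) Checking where it meets the axes: it misses every integer gridline on the x-axis; it meets the y-axis at y = -1 (among the integer gridlines).
(c) Putting this together gives p.

2*x*y^3 + 2*y^4 + 2*x*y^2 + y^3 - 1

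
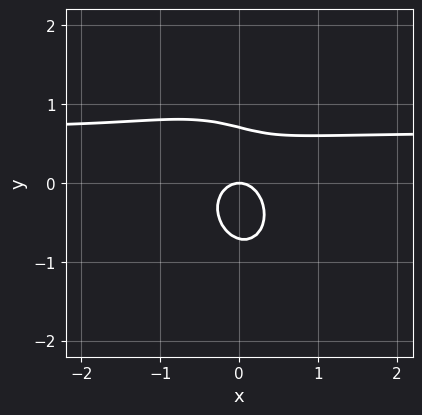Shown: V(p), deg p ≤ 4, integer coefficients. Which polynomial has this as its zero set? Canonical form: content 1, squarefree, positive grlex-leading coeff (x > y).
The degree is 3 — no degree-2 curve has this shape.
Reading off the gridlines: it meets the y-axis at y = 0 (among the integer gridlines); one x-axis crossing is at x = 0.
These observations pin down the coefficients.

3*x^2*y + x*y^2 + 2*y^3 - 2*x^2 - y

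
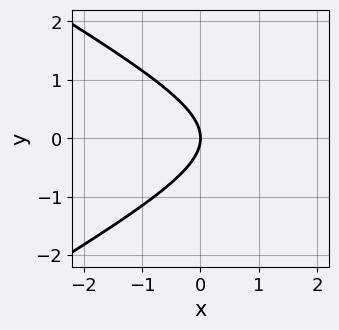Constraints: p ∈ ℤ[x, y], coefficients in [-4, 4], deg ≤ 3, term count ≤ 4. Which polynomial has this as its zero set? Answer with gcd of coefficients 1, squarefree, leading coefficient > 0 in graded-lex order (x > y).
x^2 - 3*y^2 - 3*x

First, deg p = 2.
Then, symmetries: mirror symmetry y ↦ −y ⇒ only even powers of y.
Next, from the visible intercepts: it meets the x-axis at x = 0 (among the integer gridlines); it crosses the y-axis at the gridline y = 0.
Finally, together with the visible shape, these determine p as stated.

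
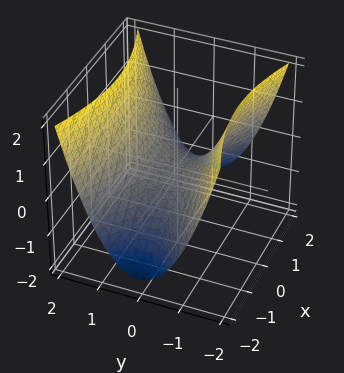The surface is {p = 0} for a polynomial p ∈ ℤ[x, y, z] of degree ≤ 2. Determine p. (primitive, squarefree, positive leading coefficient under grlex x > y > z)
x^2 - 3*y^2 + 3*z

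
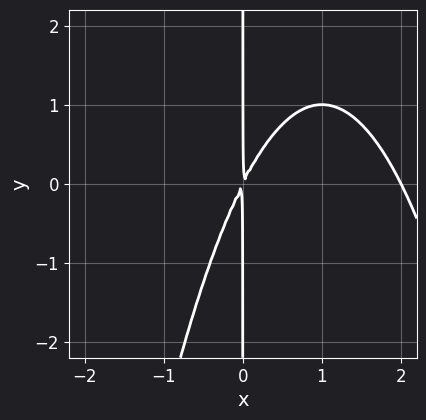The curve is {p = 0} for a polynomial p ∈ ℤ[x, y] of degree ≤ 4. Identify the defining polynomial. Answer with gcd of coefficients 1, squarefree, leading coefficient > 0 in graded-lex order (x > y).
x^3 - 2*x^2 + x*y

The degree is 3 — no degree-2 curve has this shape.
From the axis intercepts and sections: it crosses the x-axis at the gridline x = 2; the visible y-axis segment lies entirely on the curve.
The integer polynomial consistent with all of this is the stated p.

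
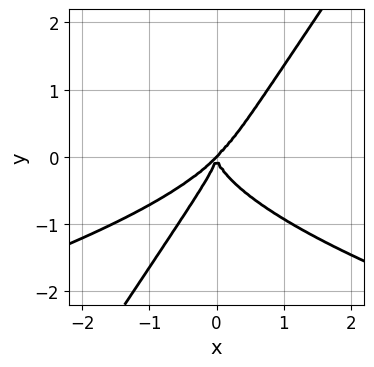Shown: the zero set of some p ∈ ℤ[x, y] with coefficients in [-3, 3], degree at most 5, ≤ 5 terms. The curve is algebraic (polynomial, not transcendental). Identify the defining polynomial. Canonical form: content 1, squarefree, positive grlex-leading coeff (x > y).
Degree: the shape is more complex than any degree-3 curve, so deg p = 4.
From the visible intercepts: it crosses the y-axis at the gridline y = 0; it crosses the x-axis at the gridline x = 0.
Together with the visible shape, these determine p as stated.

3*x*y^3 - 2*y^4 + 2*x^3 - 2*x^2*y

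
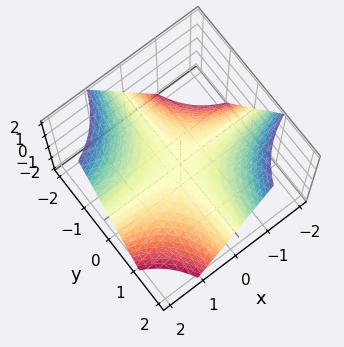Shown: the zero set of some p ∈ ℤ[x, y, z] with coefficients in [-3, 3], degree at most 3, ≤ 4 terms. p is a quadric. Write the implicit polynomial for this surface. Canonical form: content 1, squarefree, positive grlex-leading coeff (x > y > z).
x*y + z

(a) Degree: a saddle surface; a quadric, so deg p = 2.
(b) Reading off the gridlines: it crosses the z-axis at the gridline z = 0; every point of the x-axis in the box is on the surface; every point of the y-axis in the box is on the surface.
(c) These observations pin down the coefficients.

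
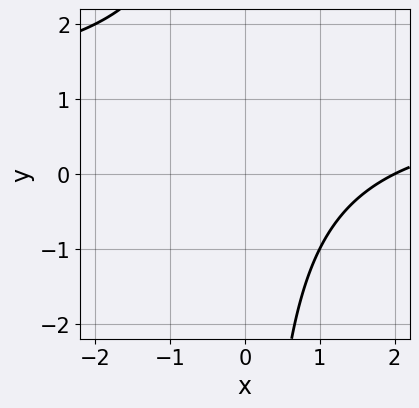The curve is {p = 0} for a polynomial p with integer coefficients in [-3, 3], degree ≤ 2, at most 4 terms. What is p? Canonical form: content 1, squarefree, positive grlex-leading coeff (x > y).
1. The degree is 2 — no degree-1 curve has this shape.
2. From the visible intercepts: no y-intercept at any integer in the box; it meets the x-axis at x = 2 (among the integer gridlines).
3. Matching integer coefficients to the picture gives p.

x*y - x + 2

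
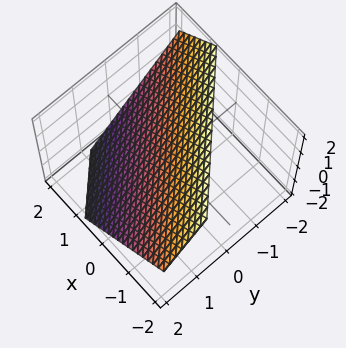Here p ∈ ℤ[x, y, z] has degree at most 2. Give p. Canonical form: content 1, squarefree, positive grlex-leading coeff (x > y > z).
First, deg p = 1.
Finally, matching integer coefficients to the picture gives p.

3*x + 3*y + 3*z - 2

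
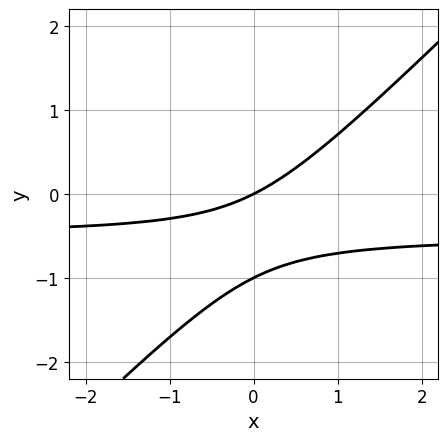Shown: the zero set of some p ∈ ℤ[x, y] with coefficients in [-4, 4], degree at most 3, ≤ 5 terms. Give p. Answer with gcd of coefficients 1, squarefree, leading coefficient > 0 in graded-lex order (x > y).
2*x*y - 2*y^2 + x - 2*y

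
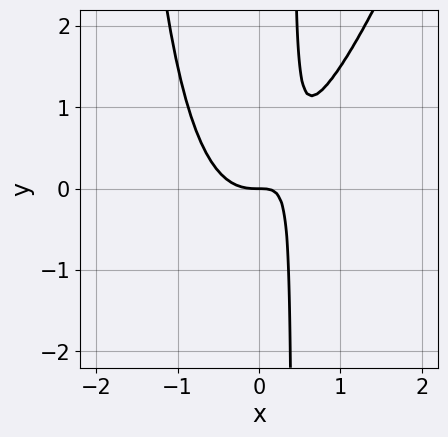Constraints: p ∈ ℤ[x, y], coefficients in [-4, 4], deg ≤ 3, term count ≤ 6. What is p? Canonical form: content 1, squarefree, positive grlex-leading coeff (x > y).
1. Degree: no degree-2 curve has this shape, so deg p = 3.
2. Reading off the gridlines: one x-axis crossing is at x = 0; it crosses the y-axis at the gridline y = 0.
3. The integer polynomial consistent with all of this is the stated p.

3*x^3 - x^2*y - 2*x*y + y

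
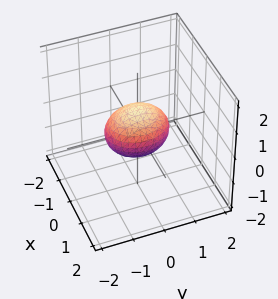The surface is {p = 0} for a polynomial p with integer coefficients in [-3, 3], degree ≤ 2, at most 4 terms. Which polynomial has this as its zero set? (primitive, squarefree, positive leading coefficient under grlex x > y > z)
deg p = 2. A closed, bounded, convex surface; a quadric.
Symmetries: mirror symmetry x ↦ −x ⇒ only even powers of x; it's symmetric under z → −z, forcing even powers of z; it's symmetric under y → −y, forcing even powers of y.
From the axis intercepts and sections: among the integer gridlines, it crosses the y-axis at y ∈ {-1, 1}.
Matching integer coefficients to the picture gives p.

3*x^2 + 2*y^2 + 3*z^2 - 2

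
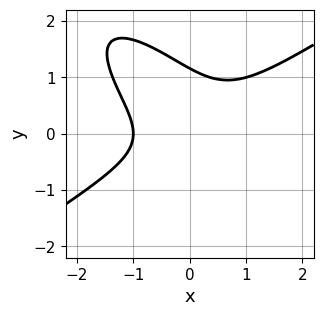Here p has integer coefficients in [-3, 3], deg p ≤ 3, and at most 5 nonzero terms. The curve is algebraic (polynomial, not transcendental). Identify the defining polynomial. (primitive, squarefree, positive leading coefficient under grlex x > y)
2*x^3 - 3*x*y^2 - 3*y^3 + 2*y^2 + 2

(a) Degree: the shape is more complex than any degree-2 curve, so deg p = 3.
(b) From the visible intercepts: it meets the x-axis at x = -1 (among the integer gridlines).
(c) These observations pin down the coefficients.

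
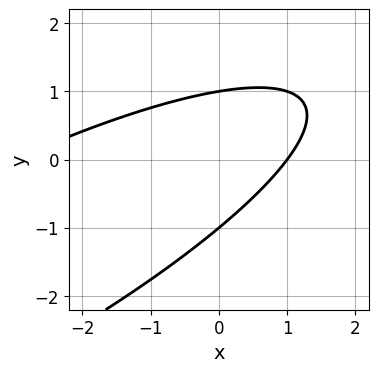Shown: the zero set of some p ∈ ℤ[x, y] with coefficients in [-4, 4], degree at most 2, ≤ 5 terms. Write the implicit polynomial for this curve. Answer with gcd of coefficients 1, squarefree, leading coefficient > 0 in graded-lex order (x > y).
Degree: a generic line meets the curve in up to 2 points, so deg p = 2.
From the visible intercepts: among the integer gridlines, it crosses the y-axis at y ∈ {-1, 1}; one x-axis crossing is at x = 1.
These observations pin down the coefficients.

x^2 - 3*x*y + 3*y^2 + 2*x - 3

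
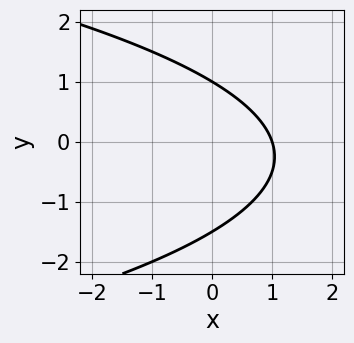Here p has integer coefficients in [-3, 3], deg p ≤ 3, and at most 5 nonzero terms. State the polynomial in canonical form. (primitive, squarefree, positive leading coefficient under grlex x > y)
1. deg p = 2. The shape is more complex than any degree-1 curve.
2. Observable constraints: one x-axis crossing is at x = 1; it crosses the y-axis at the gridline y = 1.
3. Assembling these constraints gives the stated polynomial.

2*y^2 + 3*x + y - 3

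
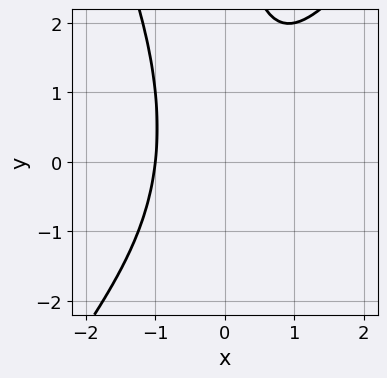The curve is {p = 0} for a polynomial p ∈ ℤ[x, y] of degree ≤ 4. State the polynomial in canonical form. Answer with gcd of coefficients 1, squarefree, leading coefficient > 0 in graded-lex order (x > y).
Degree: no degree-2 curve has this shape, so deg p = 3.
Reading off the gridlines: no y-intercept at any integer in the box; one x-axis crossing is at x = -1.
Together with the visible shape, these determine p as stated.

3*x^3 - x^2*y - x*y^2 + 3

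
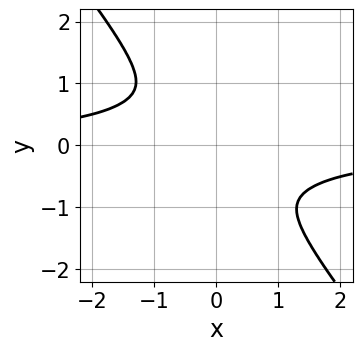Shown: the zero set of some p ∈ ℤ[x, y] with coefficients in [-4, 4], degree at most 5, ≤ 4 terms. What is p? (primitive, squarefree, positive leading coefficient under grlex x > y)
2*x^3*y + y^4 + 2*x^2

First, degree: no degree-3 curve has this shape, so deg p = 4.
Finally, solving for integer coefficients yields p as stated.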